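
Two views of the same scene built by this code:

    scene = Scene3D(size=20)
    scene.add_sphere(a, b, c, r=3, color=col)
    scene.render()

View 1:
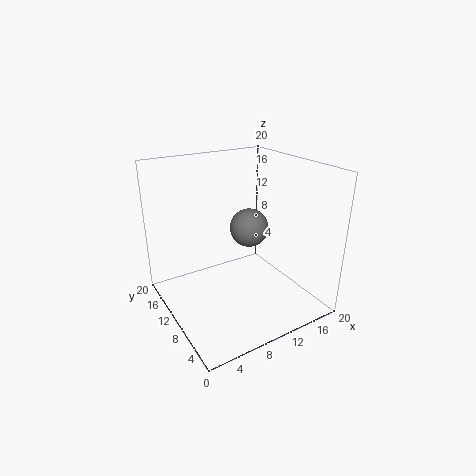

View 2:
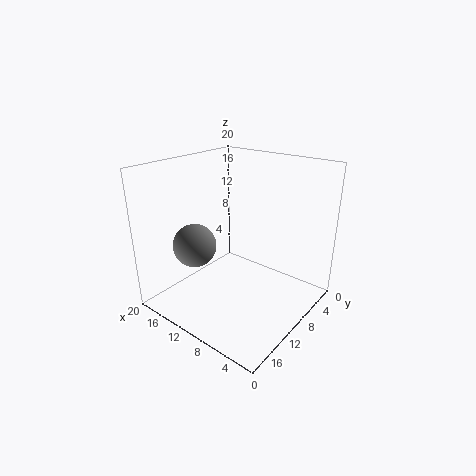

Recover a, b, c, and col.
a = 14.5
b = 14
c = 9
col = 'gray'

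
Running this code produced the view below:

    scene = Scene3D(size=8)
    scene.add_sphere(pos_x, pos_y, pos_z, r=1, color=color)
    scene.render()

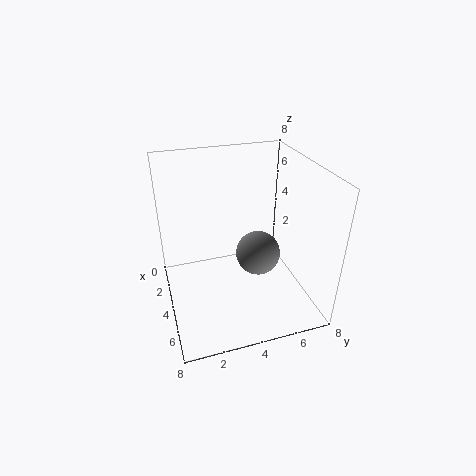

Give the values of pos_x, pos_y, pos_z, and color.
pos_x = 7; pos_y = 4; pos_z = 5; color = 'gray'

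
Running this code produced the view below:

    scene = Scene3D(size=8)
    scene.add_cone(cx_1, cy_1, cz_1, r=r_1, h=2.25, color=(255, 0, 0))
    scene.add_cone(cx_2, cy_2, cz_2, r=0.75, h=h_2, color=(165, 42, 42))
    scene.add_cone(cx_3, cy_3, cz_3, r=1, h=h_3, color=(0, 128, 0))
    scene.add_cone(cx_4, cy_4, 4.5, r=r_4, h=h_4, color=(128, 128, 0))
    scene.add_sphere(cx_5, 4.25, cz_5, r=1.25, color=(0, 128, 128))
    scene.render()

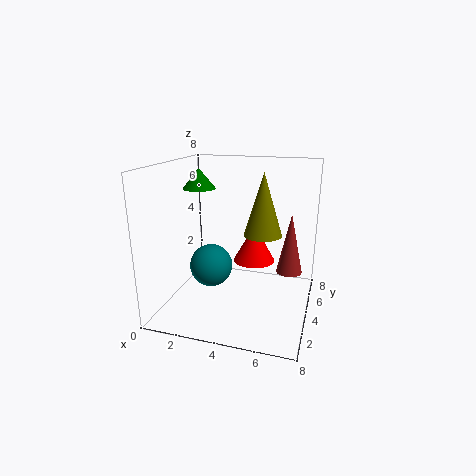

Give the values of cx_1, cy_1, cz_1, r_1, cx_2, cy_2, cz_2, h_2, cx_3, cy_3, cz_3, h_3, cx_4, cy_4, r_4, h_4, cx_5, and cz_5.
cx_1 = 4.5
cy_1 = 5.75
cz_1 = 2
r_1 = 1.25
cx_2 = 6.75
cy_2 = 5.25
cz_2 = 1.75
h_2 = 3.5
cx_3 = 1
cy_3 = 5.75
cz_3 = 6.25
h_3 = 1.25
cx_4 = 5.5
cy_4 = 3.5
r_4 = 1
h_4 = 3.25
cx_5 = 2.25
cz_5 = 2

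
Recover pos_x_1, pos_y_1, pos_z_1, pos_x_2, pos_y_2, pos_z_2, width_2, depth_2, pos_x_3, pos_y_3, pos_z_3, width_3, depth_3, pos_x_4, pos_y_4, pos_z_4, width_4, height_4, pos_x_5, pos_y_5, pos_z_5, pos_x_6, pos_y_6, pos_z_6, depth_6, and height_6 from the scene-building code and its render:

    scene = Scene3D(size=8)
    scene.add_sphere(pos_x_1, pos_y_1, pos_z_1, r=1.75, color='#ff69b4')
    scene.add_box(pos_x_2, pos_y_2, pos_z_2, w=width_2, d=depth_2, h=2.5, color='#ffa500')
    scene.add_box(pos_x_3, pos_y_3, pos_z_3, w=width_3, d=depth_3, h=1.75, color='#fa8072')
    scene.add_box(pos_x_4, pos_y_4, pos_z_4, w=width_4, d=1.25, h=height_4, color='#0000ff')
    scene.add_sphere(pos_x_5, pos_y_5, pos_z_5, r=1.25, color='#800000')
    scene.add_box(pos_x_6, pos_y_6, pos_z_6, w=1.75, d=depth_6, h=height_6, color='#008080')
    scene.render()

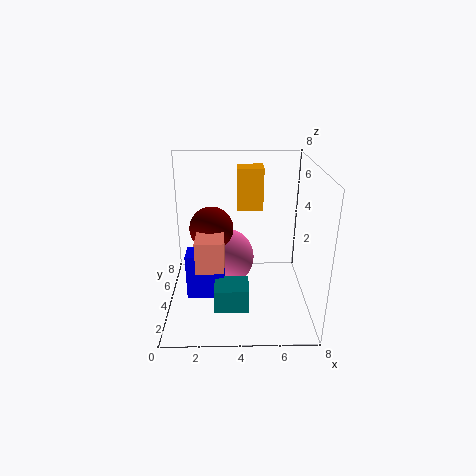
pos_x_1 = 3.25, pos_y_1 = 5.5, pos_z_1 = 2, pos_x_2 = 4, pos_y_2 = 5.5, pos_z_2 = 5, width_2 = 1.5, depth_2 = 1.25, pos_x_3 = 1.75, pos_y_3 = 2.25, pos_z_3 = 2.75, width_3 = 1.5, depth_3 = 2.25, pos_x_4 = 1.25, pos_y_4 = 2.25, pos_z_4 = 1.25, width_4 = 2, height_4 = 2.5, pos_x_5 = 2.5, pos_y_5 = 4.75, pos_z_5 = 4.25, pos_x_6 = 2.75, pos_y_6 = 1, pos_z_6 = 1.25, depth_6 = 1.5, height_6 = 1.25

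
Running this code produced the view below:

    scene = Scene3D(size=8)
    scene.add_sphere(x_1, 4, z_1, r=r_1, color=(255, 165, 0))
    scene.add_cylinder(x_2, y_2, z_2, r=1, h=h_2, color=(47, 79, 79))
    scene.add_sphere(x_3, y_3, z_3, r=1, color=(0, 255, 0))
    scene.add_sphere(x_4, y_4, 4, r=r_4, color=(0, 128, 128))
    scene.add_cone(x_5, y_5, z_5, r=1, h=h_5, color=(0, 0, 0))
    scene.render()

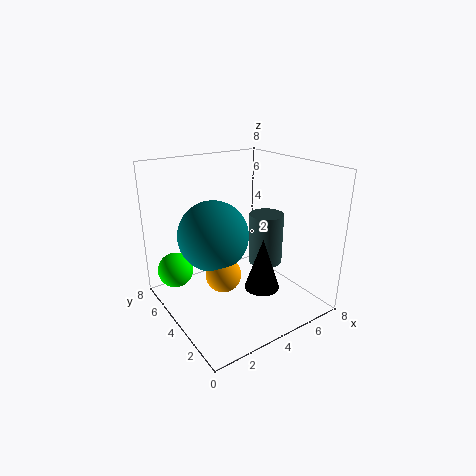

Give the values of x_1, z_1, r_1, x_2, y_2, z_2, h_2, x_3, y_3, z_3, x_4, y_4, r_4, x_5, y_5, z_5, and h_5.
x_1 = 3, z_1 = 2, r_1 = 1, x_2 = 6, y_2 = 4, z_2 = 2, h_2 = 3, x_3 = 1, y_3 = 6, z_3 = 2, x_4 = 3, y_4 = 5, r_4 = 2, x_5 = 5, y_5 = 3, z_5 = 1, h_5 = 3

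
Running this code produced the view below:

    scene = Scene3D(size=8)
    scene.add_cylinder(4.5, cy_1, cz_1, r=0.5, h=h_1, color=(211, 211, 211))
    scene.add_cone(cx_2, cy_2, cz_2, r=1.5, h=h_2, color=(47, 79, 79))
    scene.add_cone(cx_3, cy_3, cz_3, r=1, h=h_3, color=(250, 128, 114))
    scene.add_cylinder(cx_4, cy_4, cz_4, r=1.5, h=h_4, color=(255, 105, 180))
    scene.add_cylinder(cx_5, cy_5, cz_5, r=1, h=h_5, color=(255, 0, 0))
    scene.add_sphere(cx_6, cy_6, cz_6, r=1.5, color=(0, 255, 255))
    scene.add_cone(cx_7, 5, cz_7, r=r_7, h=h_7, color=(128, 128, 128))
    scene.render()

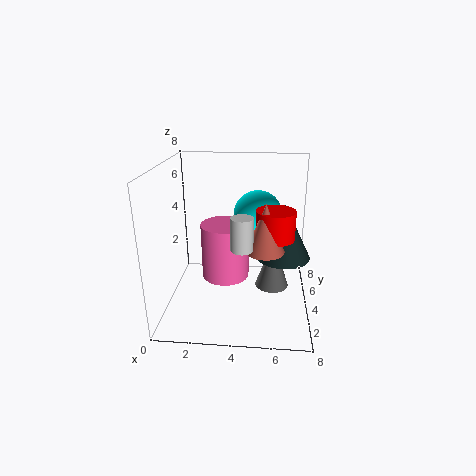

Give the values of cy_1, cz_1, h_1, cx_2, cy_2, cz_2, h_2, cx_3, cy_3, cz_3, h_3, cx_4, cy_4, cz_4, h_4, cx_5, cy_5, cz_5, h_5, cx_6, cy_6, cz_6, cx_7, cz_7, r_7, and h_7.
cy_1 = 0.5; cz_1 = 5; h_1 = 1.5; cx_2 = 6.5; cy_2 = 4; cz_2 = 3; h_2 = 3; cx_3 = 5.5; cy_3 = 2.5; cz_3 = 4; h_3 = 2.5; cx_4 = 3; cy_4 = 6; cz_4 = 0.5; h_4 = 3.5; cx_5 = 6; cy_5 = 3; cz_5 = 4.5; h_5 = 1.5; cx_6 = 5; cy_6 = 6.5; cz_6 = 4.5; cx_7 = 6; cz_7 = 0.5; r_7 = 1; h_7 = 3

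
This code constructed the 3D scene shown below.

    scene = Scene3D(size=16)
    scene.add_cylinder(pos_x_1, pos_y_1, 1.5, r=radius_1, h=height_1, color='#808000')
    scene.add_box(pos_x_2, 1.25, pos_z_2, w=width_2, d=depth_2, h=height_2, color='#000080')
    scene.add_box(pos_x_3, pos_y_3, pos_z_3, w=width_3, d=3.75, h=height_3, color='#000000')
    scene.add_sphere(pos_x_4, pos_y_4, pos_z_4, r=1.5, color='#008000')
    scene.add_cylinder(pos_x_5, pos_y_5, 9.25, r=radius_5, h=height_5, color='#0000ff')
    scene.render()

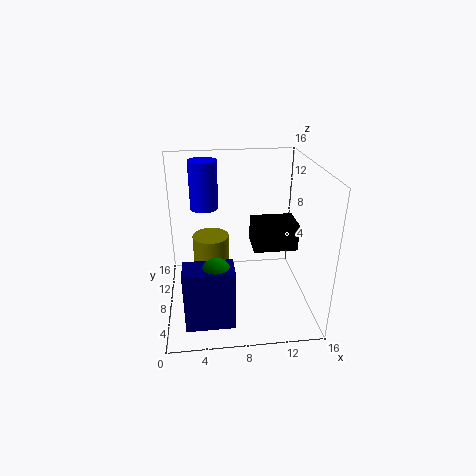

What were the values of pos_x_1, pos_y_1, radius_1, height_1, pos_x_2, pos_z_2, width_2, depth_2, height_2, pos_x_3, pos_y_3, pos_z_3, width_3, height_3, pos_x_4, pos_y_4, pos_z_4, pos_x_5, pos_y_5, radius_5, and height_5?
pos_x_1 = 5; pos_y_1 = 8.5; radius_1 = 2; height_1 = 6.75; pos_x_2 = 2; pos_z_2 = 1.25; width_2 = 5; depth_2 = 2.75; height_2 = 6.5; pos_x_3 = 10; pos_y_3 = 8.75; pos_z_3 = 5.5; width_3 = 5.25; height_3 = 3.25; pos_x_4 = 5.25; pos_y_4 = 2.75; pos_z_4 = 7; pos_x_5 = 4.5; pos_y_5 = 14.25; radius_5 = 1.75; height_5 = 6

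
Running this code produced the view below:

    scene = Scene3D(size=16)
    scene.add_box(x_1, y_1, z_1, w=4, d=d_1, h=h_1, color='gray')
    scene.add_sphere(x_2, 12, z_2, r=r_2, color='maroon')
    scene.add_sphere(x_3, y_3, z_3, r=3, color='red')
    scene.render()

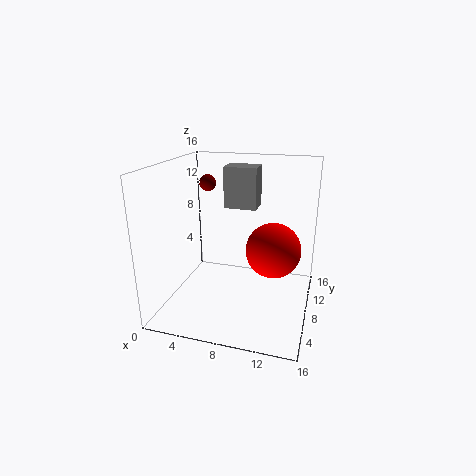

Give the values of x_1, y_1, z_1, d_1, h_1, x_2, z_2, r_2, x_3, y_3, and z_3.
x_1 = 5; y_1 = 12; z_1 = 10; d_1 = 3; h_1 = 5; x_2 = 3; z_2 = 13; r_2 = 1; x_3 = 12; y_3 = 8; z_3 = 7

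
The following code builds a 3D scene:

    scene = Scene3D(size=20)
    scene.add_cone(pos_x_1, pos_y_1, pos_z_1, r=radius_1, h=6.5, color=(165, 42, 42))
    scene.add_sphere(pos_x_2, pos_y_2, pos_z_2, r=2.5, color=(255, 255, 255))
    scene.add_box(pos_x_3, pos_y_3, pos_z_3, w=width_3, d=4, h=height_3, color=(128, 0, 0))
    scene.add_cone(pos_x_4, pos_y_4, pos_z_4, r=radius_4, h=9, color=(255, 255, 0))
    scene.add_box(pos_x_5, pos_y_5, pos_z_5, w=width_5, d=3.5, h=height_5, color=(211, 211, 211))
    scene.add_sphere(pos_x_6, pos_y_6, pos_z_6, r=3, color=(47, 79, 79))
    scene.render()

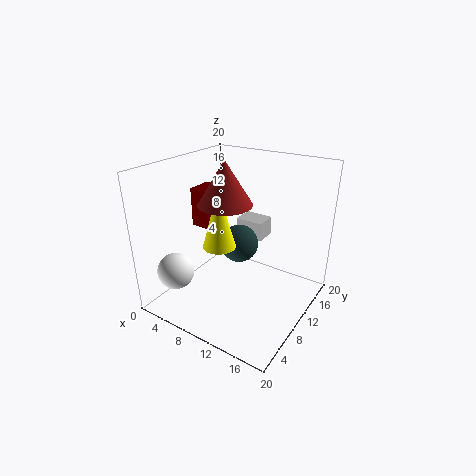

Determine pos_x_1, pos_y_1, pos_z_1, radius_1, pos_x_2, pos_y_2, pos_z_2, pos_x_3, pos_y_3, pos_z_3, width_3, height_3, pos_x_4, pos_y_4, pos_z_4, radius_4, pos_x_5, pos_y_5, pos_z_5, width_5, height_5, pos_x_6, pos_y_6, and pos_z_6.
pos_x_1 = 6.5; pos_y_1 = 12; pos_z_1 = 13.5; radius_1 = 4; pos_x_2 = 4; pos_y_2 = 3.5; pos_z_2 = 6; pos_x_3 = 0.5; pos_y_3 = 11.5; pos_z_3 = 9; width_3 = 3; height_3 = 6; pos_x_4 = 6; pos_y_4 = 11; pos_z_4 = 7; radius_4 = 2.5; pos_x_5 = 5.5; pos_y_5 = 16.5; pos_z_5 = 6.5; width_5 = 4.5; height_5 = 3; pos_x_6 = 7; pos_y_6 = 15; pos_z_6 = 6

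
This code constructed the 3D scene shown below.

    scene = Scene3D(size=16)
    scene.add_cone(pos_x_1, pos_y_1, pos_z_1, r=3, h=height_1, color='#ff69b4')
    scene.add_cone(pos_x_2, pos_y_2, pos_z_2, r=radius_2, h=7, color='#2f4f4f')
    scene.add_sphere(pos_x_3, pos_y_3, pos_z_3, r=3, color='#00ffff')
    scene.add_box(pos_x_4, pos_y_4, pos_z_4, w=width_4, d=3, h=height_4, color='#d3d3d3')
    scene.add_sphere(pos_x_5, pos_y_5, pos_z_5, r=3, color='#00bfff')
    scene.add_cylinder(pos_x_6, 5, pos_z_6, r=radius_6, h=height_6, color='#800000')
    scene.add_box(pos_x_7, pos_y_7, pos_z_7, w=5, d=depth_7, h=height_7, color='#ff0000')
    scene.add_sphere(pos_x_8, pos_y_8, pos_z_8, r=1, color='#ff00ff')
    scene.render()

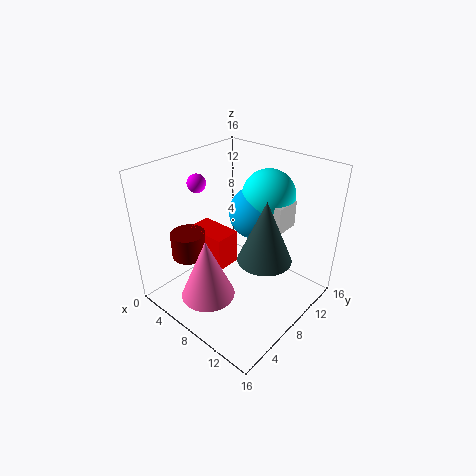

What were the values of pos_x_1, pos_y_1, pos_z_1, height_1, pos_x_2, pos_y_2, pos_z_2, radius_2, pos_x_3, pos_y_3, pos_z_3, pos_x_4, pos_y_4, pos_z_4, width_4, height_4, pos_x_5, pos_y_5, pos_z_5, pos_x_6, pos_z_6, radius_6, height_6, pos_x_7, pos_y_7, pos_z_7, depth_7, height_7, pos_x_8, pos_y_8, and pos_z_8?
pos_x_1 = 7
pos_y_1 = 4
pos_z_1 = 2
height_1 = 7
pos_x_2 = 11
pos_y_2 = 9
pos_z_2 = 6
radius_2 = 3
pos_x_3 = 9
pos_y_3 = 12
pos_z_3 = 12
pos_x_4 = 9
pos_y_4 = 10
pos_z_4 = 9
width_4 = 3
height_4 = 3
pos_x_5 = 8
pos_y_5 = 11
pos_z_5 = 10
pos_x_6 = 3
pos_z_6 = 5
radius_6 = 2
height_6 = 3
pos_x_7 = 2
pos_y_7 = 6
pos_z_7 = 4
depth_7 = 3
height_7 = 4
pos_x_8 = 4
pos_y_8 = 6
pos_z_8 = 14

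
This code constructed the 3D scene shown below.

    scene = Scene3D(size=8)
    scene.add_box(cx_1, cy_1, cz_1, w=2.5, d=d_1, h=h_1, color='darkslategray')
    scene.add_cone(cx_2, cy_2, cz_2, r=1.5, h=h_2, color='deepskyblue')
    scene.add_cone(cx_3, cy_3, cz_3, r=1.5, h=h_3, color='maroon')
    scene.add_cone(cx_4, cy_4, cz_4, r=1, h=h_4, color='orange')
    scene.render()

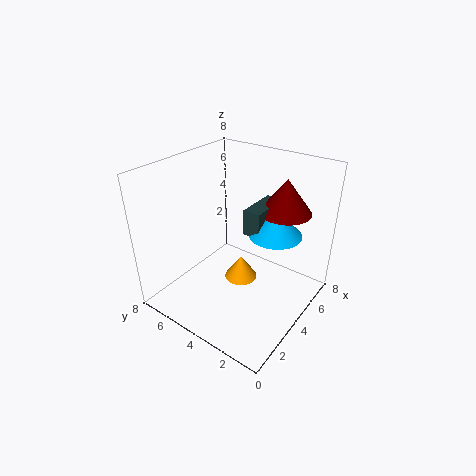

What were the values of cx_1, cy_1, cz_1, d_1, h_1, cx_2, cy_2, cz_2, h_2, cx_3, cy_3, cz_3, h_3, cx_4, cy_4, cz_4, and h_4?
cx_1 = 4.5; cy_1 = 3; cz_1 = 4; d_1 = 1; h_1 = 1.5; cx_2 = 5.5; cy_2 = 2.5; cz_2 = 4; h_2 = 1.5; cx_3 = 6.5; cy_3 = 2.5; cz_3 = 5; h_3 = 2; cx_4 = 5; cy_4 = 4.5; cz_4 = 0.5; h_4 = 1.5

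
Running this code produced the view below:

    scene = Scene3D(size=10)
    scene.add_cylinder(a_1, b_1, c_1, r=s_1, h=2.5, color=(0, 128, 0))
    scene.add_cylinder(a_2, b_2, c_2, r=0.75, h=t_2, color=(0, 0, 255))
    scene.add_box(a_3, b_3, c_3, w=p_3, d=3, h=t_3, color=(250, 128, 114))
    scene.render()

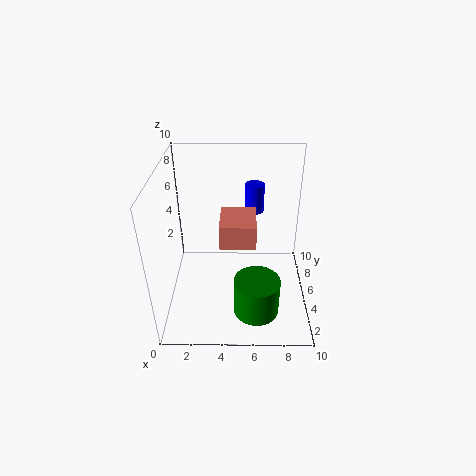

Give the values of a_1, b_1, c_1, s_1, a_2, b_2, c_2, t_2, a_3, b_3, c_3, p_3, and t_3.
a_1 = 6.25
b_1 = 2
c_1 = 1.25
s_1 = 1.5
a_2 = 6.25
b_2 = 9
c_2 = 5
t_2 = 2.25
a_3 = 3.75
b_3 = 4.25
c_3 = 4.5
p_3 = 2.5
t_3 = 1.75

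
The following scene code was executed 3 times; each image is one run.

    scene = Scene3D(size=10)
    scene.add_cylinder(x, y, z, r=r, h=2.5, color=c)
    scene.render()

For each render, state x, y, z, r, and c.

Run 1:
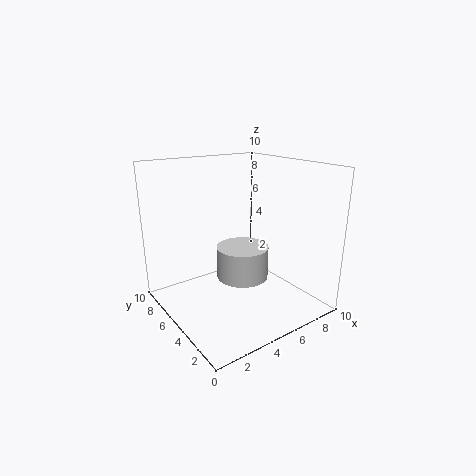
x = 6.5, y = 6.5, z = 1, r = 2, c = 'lightgray'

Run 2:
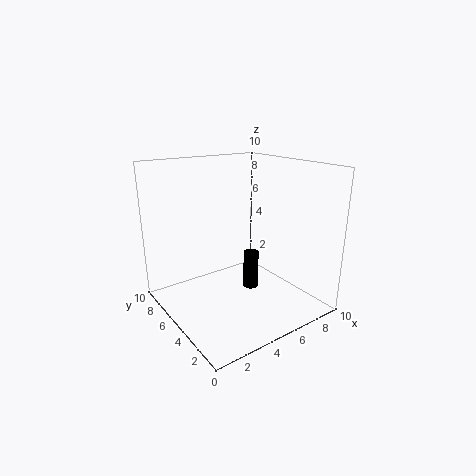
x = 5, y = 3.5, z = 2, r = 0.5, c = 'black'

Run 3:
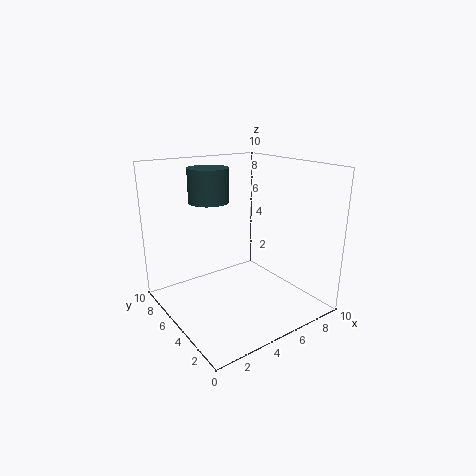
x = 4.5, y = 8, z = 7, r = 1.5, c = 'darkslategray'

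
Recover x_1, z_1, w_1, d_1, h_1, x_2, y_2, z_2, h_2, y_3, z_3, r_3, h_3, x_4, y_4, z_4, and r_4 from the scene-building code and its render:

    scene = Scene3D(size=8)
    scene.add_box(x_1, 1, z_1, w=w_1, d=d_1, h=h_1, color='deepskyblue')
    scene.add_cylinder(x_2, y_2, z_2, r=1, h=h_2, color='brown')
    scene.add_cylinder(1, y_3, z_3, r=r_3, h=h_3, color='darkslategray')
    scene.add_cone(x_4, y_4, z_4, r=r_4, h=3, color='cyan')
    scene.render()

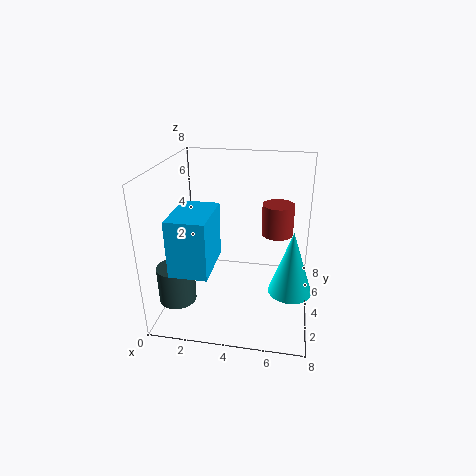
x_1 = 1, z_1 = 3, w_1 = 2, d_1 = 3, h_1 = 3, x_2 = 6, y_2 = 7, z_2 = 3, h_2 = 2, y_3 = 2, z_3 = 1, r_3 = 1, h_3 = 2, x_4 = 7, y_4 = 1, z_4 = 3, r_4 = 1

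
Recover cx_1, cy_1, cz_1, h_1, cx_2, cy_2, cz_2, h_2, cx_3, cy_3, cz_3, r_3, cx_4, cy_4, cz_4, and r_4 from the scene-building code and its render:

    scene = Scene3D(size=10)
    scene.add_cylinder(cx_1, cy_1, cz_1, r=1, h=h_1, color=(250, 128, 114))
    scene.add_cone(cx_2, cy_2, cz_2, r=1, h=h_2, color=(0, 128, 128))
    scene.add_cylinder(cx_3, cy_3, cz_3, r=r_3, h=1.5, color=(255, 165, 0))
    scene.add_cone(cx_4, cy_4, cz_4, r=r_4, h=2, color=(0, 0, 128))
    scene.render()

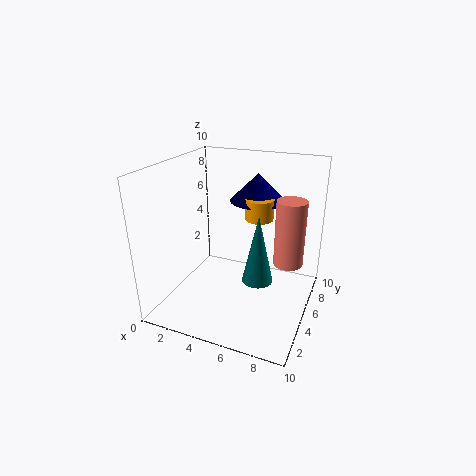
cx_1 = 8.5, cy_1 = 5.5, cz_1 = 3.5, h_1 = 4.5, cx_2 = 7, cy_2 = 3.5, cz_2 = 3, h_2 = 4.5, cx_3 = 6, cy_3 = 6.5, cz_3 = 6, r_3 = 1, cx_4 = 5.5, cy_4 = 7.5, cz_4 = 7, r_4 = 2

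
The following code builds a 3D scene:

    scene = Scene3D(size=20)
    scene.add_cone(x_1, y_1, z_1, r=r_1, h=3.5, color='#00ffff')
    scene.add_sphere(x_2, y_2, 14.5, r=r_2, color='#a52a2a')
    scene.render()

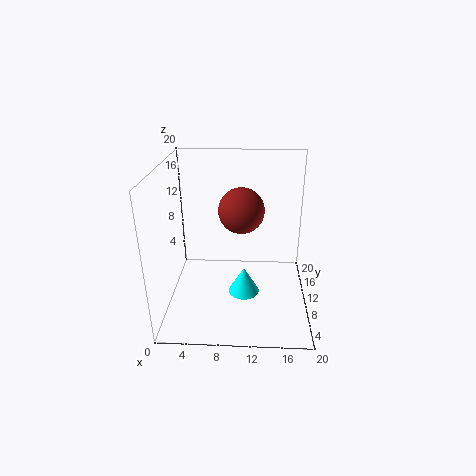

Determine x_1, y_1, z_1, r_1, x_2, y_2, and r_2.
x_1 = 11; y_1 = 5.5; z_1 = 4.5; r_1 = 2; x_2 = 10.5; y_2 = 9; r_2 = 3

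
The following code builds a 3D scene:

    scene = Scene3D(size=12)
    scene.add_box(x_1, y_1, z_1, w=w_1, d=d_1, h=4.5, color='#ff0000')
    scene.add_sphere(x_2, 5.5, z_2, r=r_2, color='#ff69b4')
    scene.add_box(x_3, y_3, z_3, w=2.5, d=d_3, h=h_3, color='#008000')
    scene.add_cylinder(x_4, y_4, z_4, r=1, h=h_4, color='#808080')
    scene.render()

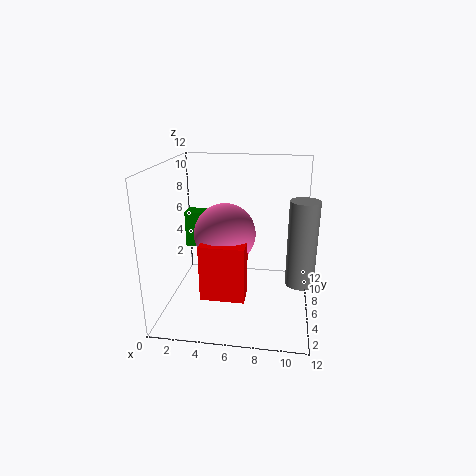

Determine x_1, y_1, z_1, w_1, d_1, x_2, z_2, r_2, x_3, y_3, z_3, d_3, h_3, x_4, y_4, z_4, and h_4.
x_1 = 3.5
y_1 = 2.5
z_1 = 2
w_1 = 3.5
d_1 = 2
x_2 = 5
z_2 = 6.5
r_2 = 2.5
x_3 = 1.5
y_3 = 6
z_3 = 5
d_3 = 1.5
h_3 = 3
x_4 = 11
y_4 = 2
z_4 = 4.5
h_4 = 6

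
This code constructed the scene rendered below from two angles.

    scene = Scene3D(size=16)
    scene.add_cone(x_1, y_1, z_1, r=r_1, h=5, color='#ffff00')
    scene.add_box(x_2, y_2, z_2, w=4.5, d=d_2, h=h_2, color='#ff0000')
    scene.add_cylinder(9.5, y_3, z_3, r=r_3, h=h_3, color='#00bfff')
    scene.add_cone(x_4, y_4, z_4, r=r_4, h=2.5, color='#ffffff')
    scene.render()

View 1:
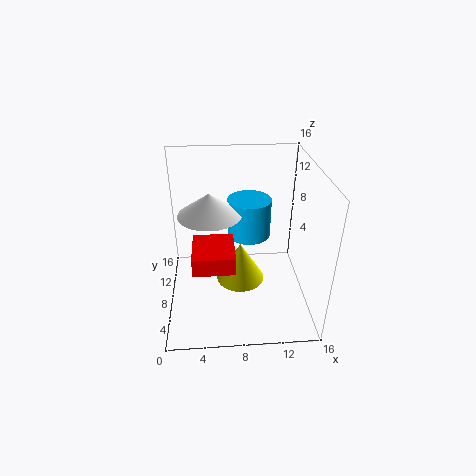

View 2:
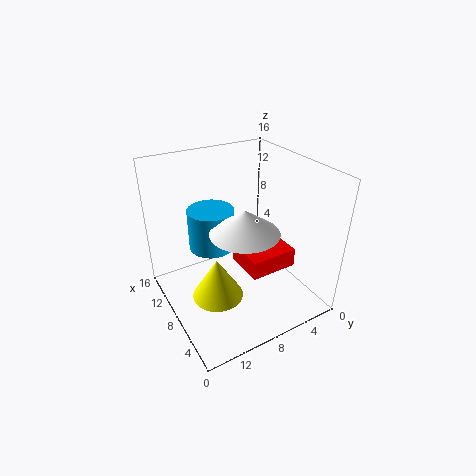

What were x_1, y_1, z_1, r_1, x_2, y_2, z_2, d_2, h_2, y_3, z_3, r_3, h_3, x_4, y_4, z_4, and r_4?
x_1 = 8.5; y_1 = 10.5; z_1 = 0.5; r_1 = 3; x_2 = 3; y_2 = 4; z_2 = 6; d_2 = 5; h_2 = 2; y_3 = 10.5; z_3 = 7; r_3 = 2.5; h_3 = 4.5; x_4 = 5; y_4 = 9; z_4 = 10.5; r_4 = 3.5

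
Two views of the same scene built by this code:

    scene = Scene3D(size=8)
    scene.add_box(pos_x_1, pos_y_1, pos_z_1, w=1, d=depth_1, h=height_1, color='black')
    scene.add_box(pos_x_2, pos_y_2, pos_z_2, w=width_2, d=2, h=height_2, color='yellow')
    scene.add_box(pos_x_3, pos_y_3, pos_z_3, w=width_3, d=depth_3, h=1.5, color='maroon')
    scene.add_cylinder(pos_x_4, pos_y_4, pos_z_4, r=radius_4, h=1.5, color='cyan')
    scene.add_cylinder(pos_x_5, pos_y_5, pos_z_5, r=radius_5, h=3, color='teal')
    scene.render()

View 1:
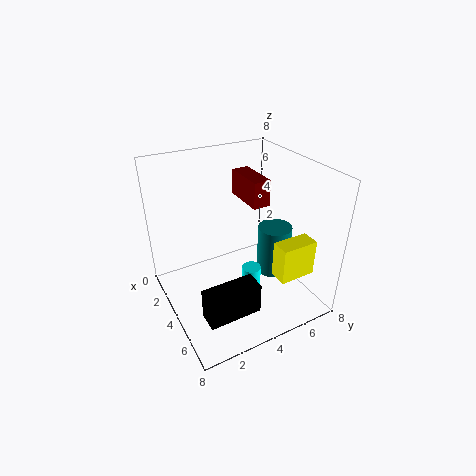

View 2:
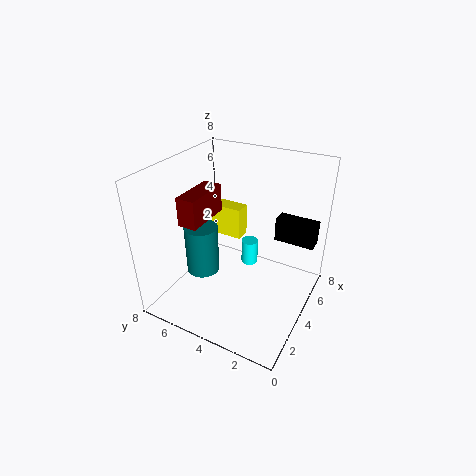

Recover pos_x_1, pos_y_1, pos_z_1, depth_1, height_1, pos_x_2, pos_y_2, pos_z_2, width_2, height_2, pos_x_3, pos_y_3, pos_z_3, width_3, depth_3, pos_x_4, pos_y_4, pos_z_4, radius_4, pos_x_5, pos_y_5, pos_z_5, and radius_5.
pos_x_1 = 7, pos_y_1 = 0.5, pos_z_1 = 2.5, depth_1 = 2.5, height_1 = 1.5, pos_x_2 = 6, pos_y_2 = 5, pos_z_2 = 2.5, width_2 = 1, height_2 = 2, pos_x_3 = 1.5, pos_y_3 = 5, pos_z_3 = 5.5, width_3 = 2.5, depth_3 = 1, pos_x_4 = 5.5, pos_y_4 = 4, pos_z_4 = 1.5, radius_4 = 0.5, pos_x_5 = 4, pos_y_5 = 6.5, pos_z_5 = 1, radius_5 = 1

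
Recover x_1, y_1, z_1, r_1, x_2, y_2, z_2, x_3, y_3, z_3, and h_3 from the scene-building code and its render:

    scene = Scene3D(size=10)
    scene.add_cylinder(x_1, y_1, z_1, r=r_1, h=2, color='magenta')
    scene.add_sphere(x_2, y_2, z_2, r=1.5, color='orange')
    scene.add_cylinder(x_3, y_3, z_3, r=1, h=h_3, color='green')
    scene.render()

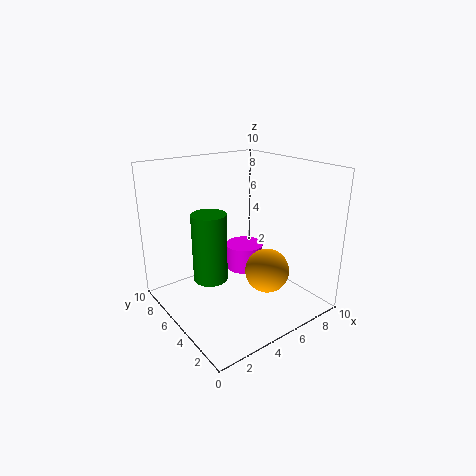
x_1 = 7.5; y_1 = 7.5; z_1 = 1; r_1 = 1.5; x_2 = 6; y_2 = 3; z_2 = 3; x_3 = 1.5; y_3 = 3; z_3 = 4; h_3 = 4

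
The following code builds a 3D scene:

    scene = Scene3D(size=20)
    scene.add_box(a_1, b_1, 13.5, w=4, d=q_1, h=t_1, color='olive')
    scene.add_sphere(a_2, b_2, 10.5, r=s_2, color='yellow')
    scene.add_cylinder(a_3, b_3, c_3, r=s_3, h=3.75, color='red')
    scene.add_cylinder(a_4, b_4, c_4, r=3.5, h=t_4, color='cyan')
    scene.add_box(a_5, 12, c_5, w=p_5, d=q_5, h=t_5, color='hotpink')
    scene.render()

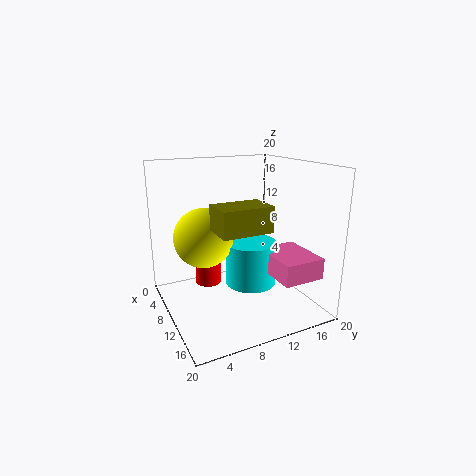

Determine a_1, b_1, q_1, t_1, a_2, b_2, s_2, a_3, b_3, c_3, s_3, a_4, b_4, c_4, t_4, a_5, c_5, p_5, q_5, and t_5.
a_1 = 15, b_1 = 4, q_1 = 6, t_1 = 3, a_2 = 9.25, b_2 = 5.25, s_2 = 4, a_3 = 9.25, b_3 = 5.75, c_3 = 4, s_3 = 1.75, a_4 = 11.5, b_4 = 11.25, c_4 = 3.75, t_4 = 6, a_5 = 12.25, c_5 = 6.25, p_5 = 7, q_5 = 5.5, t_5 = 2.75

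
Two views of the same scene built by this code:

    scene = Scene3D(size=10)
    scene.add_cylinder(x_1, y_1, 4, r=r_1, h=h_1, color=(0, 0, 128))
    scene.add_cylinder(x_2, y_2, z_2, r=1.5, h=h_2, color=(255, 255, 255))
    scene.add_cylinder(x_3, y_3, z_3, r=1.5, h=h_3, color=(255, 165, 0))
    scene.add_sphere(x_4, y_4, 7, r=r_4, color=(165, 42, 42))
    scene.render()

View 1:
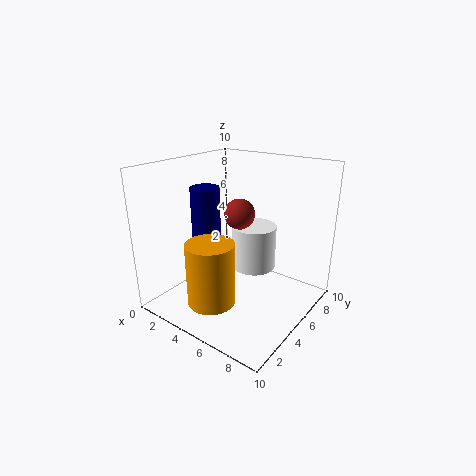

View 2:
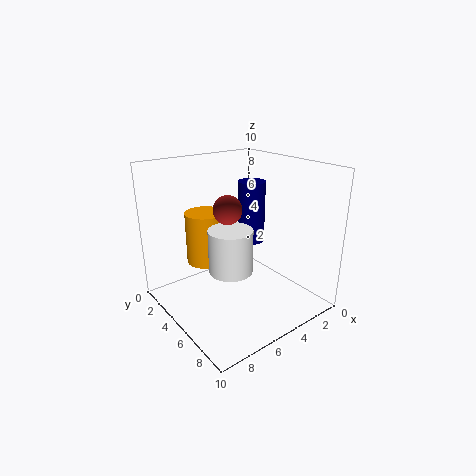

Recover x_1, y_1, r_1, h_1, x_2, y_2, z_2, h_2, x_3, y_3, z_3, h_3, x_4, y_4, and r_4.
x_1 = 3
y_1 = 4
r_1 = 1
h_1 = 4.5
x_2 = 6
y_2 = 5.5
z_2 = 3
h_2 = 3
x_3 = 5.5
y_3 = 1.5
z_3 = 2
h_3 = 4
x_4 = 5.5
y_4 = 4.5
r_4 = 1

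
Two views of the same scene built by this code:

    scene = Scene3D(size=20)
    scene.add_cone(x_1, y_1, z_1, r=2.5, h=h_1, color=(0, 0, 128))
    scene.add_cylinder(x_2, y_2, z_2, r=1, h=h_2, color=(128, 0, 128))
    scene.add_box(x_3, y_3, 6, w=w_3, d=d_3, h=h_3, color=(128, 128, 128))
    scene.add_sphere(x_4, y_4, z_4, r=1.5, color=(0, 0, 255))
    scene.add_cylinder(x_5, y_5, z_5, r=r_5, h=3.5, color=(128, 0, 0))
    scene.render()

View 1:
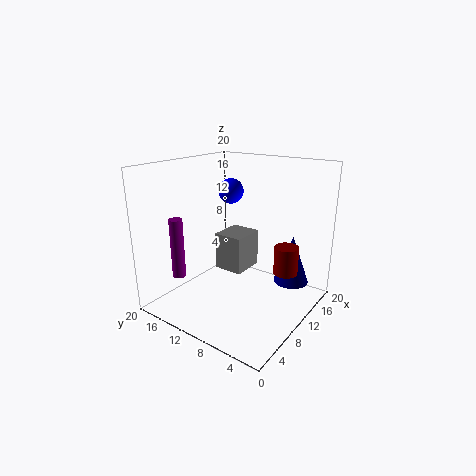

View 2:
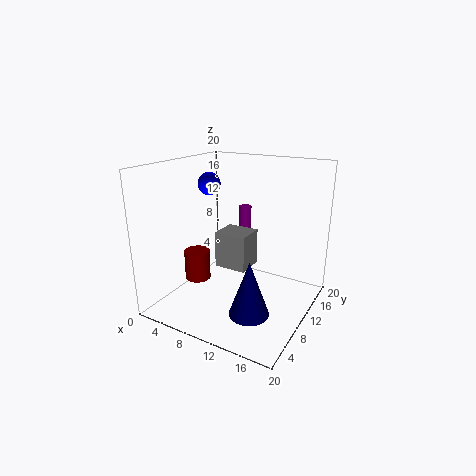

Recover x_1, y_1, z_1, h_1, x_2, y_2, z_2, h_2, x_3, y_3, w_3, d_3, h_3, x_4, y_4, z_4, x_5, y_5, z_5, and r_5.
x_1 = 15; y_1 = 4; z_1 = 3; h_1 = 7; x_2 = 6.5; y_2 = 18.5; z_2 = 3; h_2 = 9; x_3 = 7.5; y_3 = 8; w_3 = 4.5; d_3 = 4; h_3 = 5; x_4 = 6.5; y_4 = 8.5; z_4 = 17.5; x_5 = 9; y_5 = 2; z_5 = 7.5; r_5 = 1.5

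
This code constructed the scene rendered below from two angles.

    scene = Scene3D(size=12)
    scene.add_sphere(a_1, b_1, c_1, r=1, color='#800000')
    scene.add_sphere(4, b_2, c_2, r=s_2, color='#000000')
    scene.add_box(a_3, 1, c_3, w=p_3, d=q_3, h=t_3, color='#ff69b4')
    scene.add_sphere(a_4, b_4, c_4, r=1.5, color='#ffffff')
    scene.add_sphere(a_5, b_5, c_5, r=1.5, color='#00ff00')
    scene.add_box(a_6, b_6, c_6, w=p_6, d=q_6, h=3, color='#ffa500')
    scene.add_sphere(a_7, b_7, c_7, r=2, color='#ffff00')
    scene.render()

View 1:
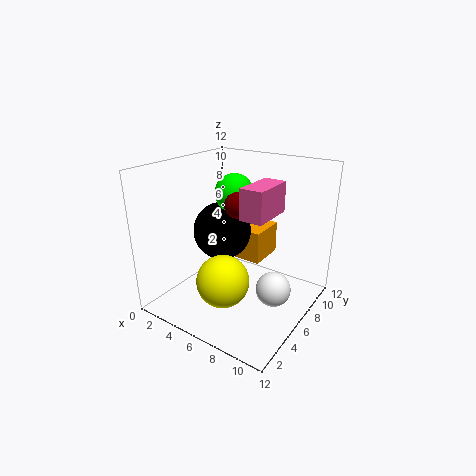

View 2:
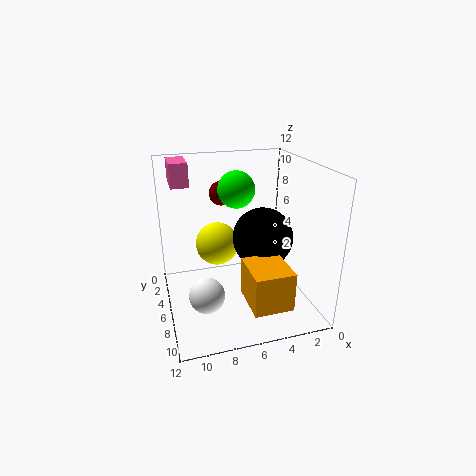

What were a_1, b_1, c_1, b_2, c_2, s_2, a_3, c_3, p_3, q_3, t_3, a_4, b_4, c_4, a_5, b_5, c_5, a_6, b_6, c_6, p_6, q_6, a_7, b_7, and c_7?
a_1 = 7
b_1 = 4.5
c_1 = 9.5
b_2 = 6.5
c_2 = 6
s_2 = 2.5
a_3 = 9.5
c_3 = 10
p_3 = 1.5
q_3 = 3
t_3 = 2
a_4 = 9
b_4 = 7
c_4 = 1.5
a_5 = 6
b_5 = 5.5
c_5 = 10
a_6 = 3.5
b_6 = 8.5
c_6 = 2.5
p_6 = 3
q_6 = 3.5
a_7 = 7
b_7 = 2.5
c_7 = 4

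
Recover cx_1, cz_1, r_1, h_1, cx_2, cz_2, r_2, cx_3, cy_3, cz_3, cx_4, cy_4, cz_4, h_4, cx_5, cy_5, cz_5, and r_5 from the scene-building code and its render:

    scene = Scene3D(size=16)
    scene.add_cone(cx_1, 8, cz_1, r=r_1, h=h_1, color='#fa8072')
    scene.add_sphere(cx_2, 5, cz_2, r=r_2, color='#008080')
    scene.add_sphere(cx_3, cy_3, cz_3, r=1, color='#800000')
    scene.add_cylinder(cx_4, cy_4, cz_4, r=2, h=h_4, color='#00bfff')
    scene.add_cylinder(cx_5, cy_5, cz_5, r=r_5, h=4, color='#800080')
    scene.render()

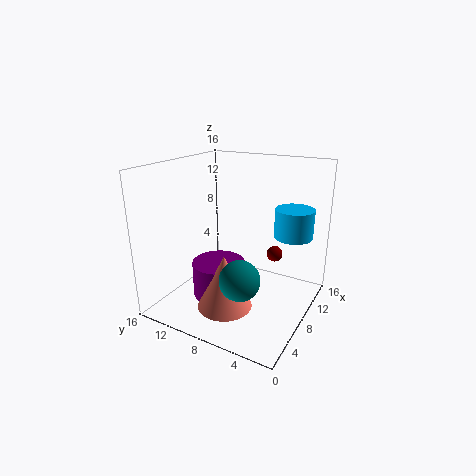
cx_1 = 5
cz_1 = 1
r_1 = 3
h_1 = 6
cx_2 = 3
cz_2 = 6
r_2 = 2
cx_3 = 14
cy_3 = 6
cz_3 = 4
cx_4 = 9
cy_4 = 2
cz_4 = 9
h_4 = 3
cx_5 = 7
cy_5 = 10
cz_5 = 1
r_5 = 3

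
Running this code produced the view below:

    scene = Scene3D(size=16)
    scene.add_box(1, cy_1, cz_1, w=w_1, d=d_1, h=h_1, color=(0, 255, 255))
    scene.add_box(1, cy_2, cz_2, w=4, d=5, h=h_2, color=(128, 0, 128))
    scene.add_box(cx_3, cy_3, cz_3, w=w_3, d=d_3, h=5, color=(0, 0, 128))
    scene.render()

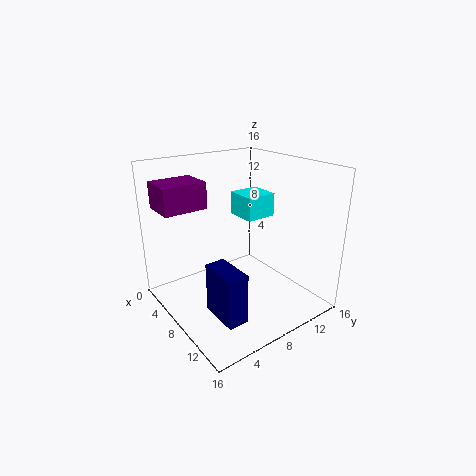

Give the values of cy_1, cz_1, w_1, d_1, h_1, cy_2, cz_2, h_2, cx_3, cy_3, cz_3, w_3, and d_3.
cy_1 = 12
cz_1 = 8
w_1 = 4
d_1 = 4
h_1 = 3
cy_2 = 1
cz_2 = 11
h_2 = 3
cx_3 = 11
cy_3 = 2
cz_3 = 3
w_3 = 4
d_3 = 2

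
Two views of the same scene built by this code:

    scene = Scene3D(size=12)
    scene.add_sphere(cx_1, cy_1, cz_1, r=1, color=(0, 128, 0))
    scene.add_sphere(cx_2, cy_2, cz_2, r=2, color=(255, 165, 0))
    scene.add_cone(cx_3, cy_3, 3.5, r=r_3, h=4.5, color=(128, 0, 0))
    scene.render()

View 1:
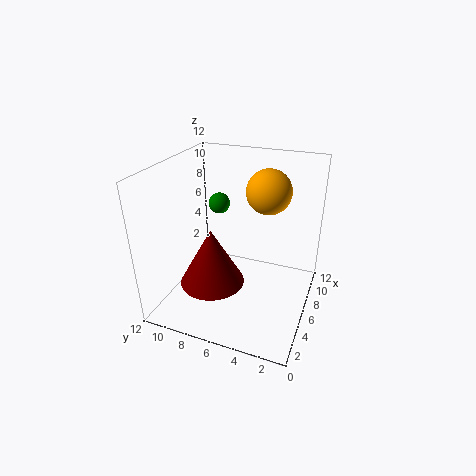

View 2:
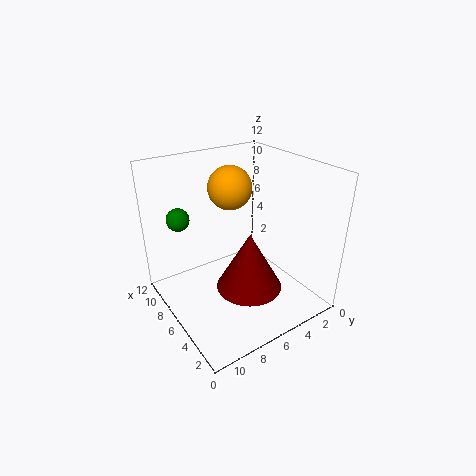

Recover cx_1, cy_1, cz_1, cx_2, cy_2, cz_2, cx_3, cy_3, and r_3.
cx_1 = 10
cy_1 = 9.5
cz_1 = 7
cx_2 = 9.5
cy_2 = 4.5
cz_2 = 9
cx_3 = 3
cy_3 = 7
r_3 = 2.5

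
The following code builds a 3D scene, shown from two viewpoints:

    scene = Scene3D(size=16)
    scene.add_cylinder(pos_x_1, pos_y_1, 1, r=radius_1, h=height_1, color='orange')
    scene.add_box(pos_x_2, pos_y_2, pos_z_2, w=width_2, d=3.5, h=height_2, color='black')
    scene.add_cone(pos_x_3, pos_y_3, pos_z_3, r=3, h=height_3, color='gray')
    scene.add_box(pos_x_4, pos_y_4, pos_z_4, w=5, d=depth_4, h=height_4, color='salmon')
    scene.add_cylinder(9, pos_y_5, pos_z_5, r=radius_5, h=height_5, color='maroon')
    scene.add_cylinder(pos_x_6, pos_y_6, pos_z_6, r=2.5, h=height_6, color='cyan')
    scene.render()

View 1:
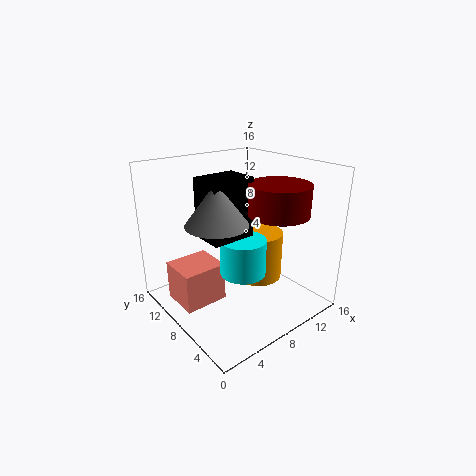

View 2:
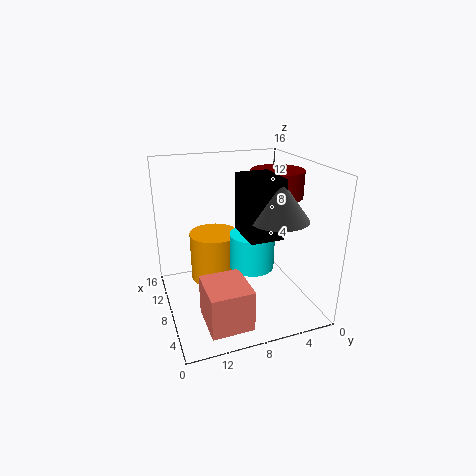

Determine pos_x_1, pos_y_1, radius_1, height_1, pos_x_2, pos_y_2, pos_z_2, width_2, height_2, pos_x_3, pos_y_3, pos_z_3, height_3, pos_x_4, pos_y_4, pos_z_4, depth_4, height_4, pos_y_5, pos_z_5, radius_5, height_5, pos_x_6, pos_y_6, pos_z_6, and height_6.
pos_x_1 = 12.5, pos_y_1 = 9.5, radius_1 = 3, height_1 = 6, pos_x_2 = 3, pos_y_2 = 5, pos_z_2 = 9.5, width_2 = 4.5, height_2 = 6, pos_x_3 = 3.5, pos_y_3 = 5.5, pos_z_3 = 11.5, height_3 = 4, pos_x_4 = 1.5, pos_y_4 = 8.5, pos_z_4 = 0.5, depth_4 = 4.5, height_4 = 4.5, pos_y_5 = 3, pos_z_5 = 12, radius_5 = 3, height_5 = 3, pos_x_6 = 7.5, pos_y_6 = 6.5, pos_z_6 = 4.5, height_6 = 4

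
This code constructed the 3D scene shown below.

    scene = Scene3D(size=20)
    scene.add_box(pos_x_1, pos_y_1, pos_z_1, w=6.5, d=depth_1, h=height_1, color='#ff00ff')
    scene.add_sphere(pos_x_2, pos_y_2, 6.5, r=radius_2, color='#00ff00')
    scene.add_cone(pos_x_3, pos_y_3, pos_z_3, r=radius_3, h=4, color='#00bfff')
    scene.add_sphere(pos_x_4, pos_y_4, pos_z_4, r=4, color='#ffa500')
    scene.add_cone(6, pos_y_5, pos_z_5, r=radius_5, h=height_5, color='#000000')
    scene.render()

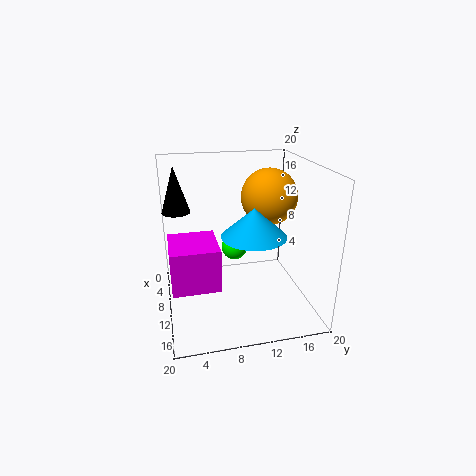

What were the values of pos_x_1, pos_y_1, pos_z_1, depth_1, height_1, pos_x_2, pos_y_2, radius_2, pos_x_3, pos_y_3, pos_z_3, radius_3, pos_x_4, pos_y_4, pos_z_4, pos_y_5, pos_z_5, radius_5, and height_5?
pos_x_1 = 10
pos_y_1 = 0.5
pos_z_1 = 6
depth_1 = 6
height_1 = 5.5
pos_x_2 = 5.5
pos_y_2 = 10.5
radius_2 = 2
pos_x_3 = 11
pos_y_3 = 12
pos_z_3 = 10.5
radius_3 = 4.5
pos_x_4 = 8
pos_y_4 = 15
pos_z_4 = 15
pos_y_5 = 2
pos_z_5 = 13
radius_5 = 2
height_5 = 6.5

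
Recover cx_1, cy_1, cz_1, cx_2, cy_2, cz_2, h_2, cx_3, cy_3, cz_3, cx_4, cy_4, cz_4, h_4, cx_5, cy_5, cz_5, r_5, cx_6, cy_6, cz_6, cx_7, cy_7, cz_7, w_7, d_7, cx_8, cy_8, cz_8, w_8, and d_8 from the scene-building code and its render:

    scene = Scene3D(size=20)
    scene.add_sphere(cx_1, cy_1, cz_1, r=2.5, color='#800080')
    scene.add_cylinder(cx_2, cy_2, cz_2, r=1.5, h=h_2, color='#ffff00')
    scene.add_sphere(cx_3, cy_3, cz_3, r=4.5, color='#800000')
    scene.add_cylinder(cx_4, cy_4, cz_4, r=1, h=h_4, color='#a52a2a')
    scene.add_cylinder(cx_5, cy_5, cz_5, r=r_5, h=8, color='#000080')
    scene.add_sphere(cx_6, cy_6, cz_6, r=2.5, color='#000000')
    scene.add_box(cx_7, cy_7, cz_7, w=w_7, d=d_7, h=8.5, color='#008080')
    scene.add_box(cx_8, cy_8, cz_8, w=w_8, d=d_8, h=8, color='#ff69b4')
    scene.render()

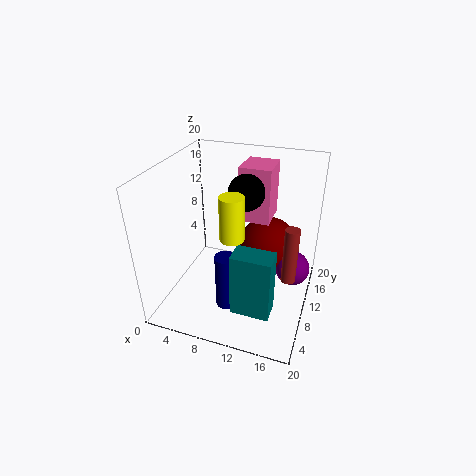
cx_1 = 17.5; cy_1 = 13; cz_1 = 4.5; cx_2 = 11; cy_2 = 5; cz_2 = 13; h_2 = 5.5; cx_3 = 13; cy_3 = 15.5; cz_3 = 6; cx_4 = 17.5; cy_4 = 9.5; cz_4 = 5; h_4 = 8; cx_5 = 9.5; cy_5 = 6.5; cz_5 = 1; r_5 = 1.5; cx_6 = 10.5; cy_6 = 12; cz_6 = 16; cx_7 = 11.5; cy_7 = 2.5; cz_7 = 3.5; w_7 = 5; d_7 = 3; cx_8 = 9; cy_8 = 13; cz_8 = 11; w_8 = 4.5; d_8 = 5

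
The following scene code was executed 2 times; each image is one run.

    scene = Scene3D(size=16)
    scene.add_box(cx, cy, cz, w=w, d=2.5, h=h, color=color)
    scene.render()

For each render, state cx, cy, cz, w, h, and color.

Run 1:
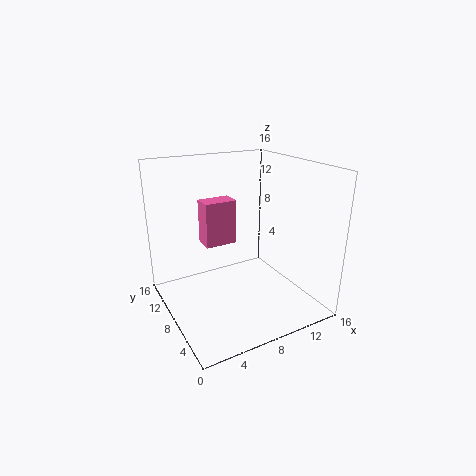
cx = 6; cy = 12; cz = 5.5; w = 4; h = 5.5; color = 'hotpink'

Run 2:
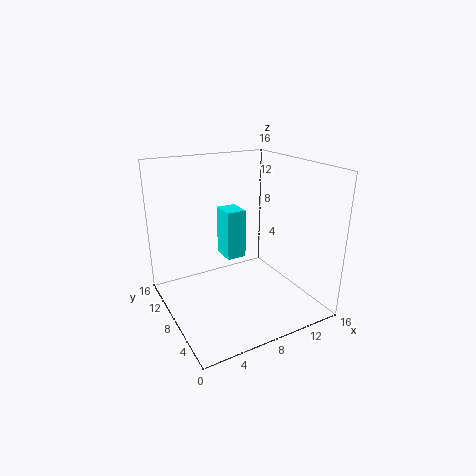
cx = 5.5; cy = 5.5; cz = 7; w = 2; h = 5; color = 'cyan'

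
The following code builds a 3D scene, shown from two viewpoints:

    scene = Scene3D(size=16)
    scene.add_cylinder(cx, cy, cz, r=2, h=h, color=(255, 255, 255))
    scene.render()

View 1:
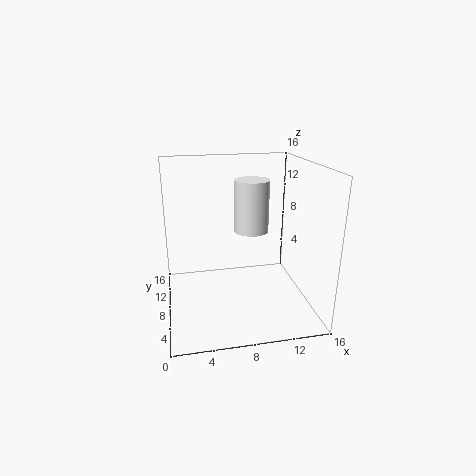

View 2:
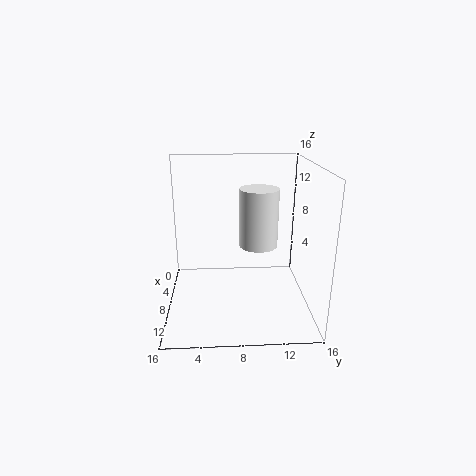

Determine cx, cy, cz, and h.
cx = 10
cy = 10
cz = 8
h = 6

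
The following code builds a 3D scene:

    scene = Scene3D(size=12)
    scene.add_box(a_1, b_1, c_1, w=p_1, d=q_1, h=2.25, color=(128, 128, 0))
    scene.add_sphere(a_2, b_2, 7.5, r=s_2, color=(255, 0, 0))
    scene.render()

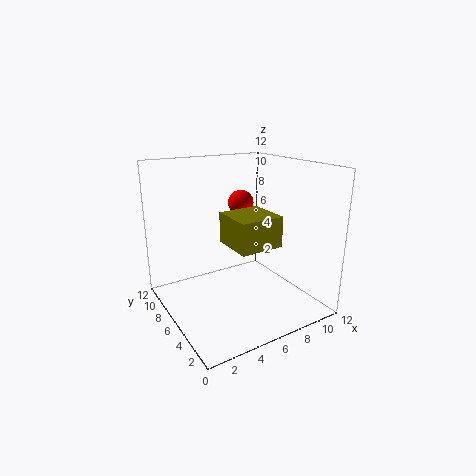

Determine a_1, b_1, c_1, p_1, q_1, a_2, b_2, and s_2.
a_1 = 3.5, b_1 = 1.25, c_1 = 6.75, p_1 = 3.25, q_1 = 3.25, a_2 = 9.25, b_2 = 10.75, s_2 = 1.25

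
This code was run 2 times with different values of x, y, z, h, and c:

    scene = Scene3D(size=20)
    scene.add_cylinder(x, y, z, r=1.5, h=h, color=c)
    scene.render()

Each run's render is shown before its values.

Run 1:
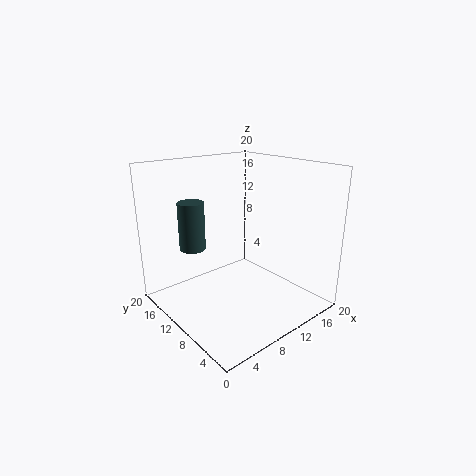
x = 1.5
y = 8
z = 11.5
h = 5.5
c = 'darkslategray'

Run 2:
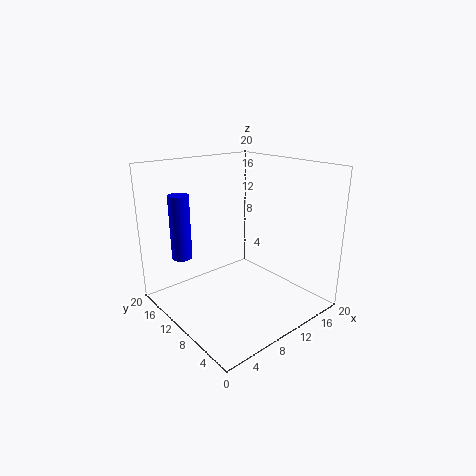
x = 5
y = 17
z = 6
h = 9.5
c = 'blue'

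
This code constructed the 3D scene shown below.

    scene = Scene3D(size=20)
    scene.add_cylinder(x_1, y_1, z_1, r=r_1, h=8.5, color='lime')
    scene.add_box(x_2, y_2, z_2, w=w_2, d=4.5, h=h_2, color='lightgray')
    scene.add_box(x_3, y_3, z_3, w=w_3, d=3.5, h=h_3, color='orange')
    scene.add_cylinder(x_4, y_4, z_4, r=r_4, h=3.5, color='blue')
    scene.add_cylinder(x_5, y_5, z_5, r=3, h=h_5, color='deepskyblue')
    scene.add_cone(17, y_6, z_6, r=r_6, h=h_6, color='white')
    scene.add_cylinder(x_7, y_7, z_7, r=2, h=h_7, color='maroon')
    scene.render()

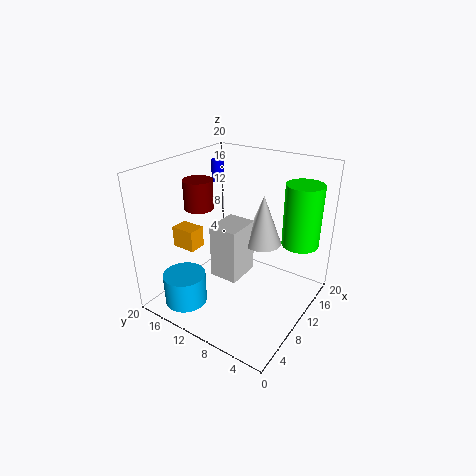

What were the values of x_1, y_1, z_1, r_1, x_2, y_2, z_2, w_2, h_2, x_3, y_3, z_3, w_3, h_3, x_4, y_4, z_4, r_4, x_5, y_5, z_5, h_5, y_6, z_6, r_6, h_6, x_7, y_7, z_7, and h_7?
x_1 = 14
y_1 = 2.5
z_1 = 9.5
r_1 = 2.5
x_2 = 10.5
y_2 = 11
z_2 = 1.5
w_2 = 5.5
h_2 = 8.5
x_3 = 6
y_3 = 15
z_3 = 8
w_3 = 2.5
h_3 = 3
x_4 = 17.5
y_4 = 19
z_4 = 14.5
r_4 = 1
x_5 = 4.5
y_5 = 15.5
z_5 = 0.5
h_5 = 4.5
y_6 = 10
z_6 = 6
r_6 = 3
h_6 = 8
x_7 = 8
y_7 = 15
z_7 = 14
h_7 = 4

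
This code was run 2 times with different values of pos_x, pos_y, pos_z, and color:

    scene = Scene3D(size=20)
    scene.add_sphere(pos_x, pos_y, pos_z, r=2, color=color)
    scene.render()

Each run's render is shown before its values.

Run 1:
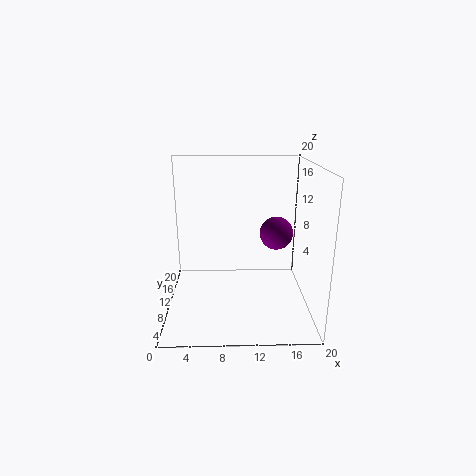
pos_x = 14.5
pos_y = 5
pos_z = 12.5
color = 'purple'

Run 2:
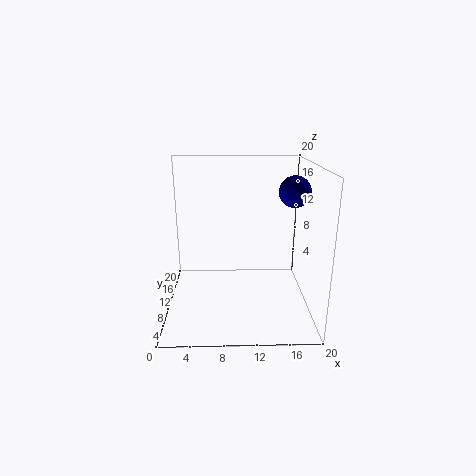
pos_x = 17
pos_y = 7.5
pos_z = 17
color = 'navy'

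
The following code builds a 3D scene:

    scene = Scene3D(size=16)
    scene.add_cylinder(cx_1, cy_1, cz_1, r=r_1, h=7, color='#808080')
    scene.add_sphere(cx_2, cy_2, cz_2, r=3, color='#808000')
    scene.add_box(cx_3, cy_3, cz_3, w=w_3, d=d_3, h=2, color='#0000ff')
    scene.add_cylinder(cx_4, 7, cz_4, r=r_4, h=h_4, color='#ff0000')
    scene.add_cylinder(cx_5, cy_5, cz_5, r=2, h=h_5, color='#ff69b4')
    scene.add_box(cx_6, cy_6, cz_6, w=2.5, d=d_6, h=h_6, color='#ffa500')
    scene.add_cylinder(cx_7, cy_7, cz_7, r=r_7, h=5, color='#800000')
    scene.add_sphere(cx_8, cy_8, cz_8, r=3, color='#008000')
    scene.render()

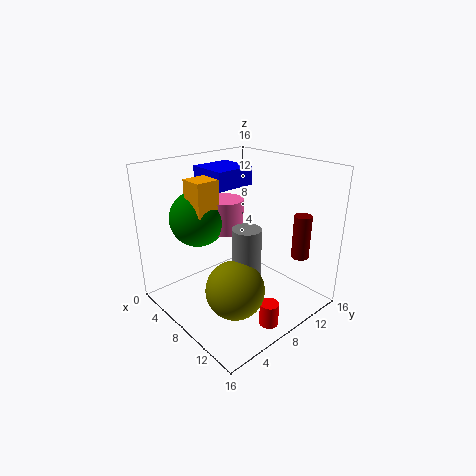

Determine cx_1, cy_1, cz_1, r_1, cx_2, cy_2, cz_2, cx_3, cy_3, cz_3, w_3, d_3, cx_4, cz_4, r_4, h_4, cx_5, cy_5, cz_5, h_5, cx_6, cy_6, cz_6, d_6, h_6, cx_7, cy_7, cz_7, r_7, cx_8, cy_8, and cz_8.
cx_1 = 11; cy_1 = 6.5; cz_1 = 3.5; r_1 = 1.5; cx_2 = 11.5; cy_2 = 4.5; cz_2 = 4.5; cx_3 = 3; cy_3 = 6; cz_3 = 13.5; w_3 = 4.5; d_3 = 4.5; cx_4 = 14; cz_4 = 0.5; r_4 = 1; h_4 = 2.5; cx_5 = 7; cy_5 = 7; cz_5 = 9; h_5 = 3.5; cx_6 = 5.5; cy_6 = 3; cz_6 = 11.5; d_6 = 2.5; h_6 = 3.5; cx_7 = 12.5; cy_7 = 13.5; cz_7 = 5.5; r_7 = 1; cx_8 = 5.5; cy_8 = 4.5; cz_8 = 10.5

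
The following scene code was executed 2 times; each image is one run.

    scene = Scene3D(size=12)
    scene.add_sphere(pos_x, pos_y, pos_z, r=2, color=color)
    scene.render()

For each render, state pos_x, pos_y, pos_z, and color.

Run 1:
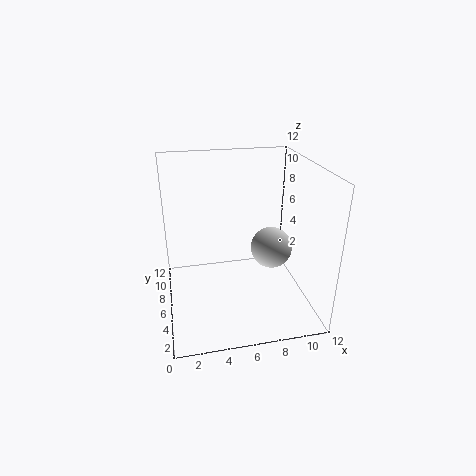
pos_x = 10, pos_y = 9, pos_z = 3, color = 'lightgray'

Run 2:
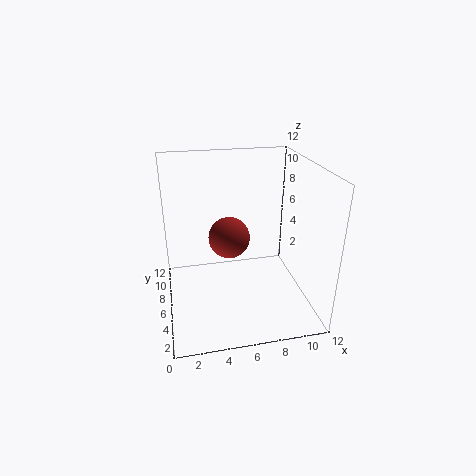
pos_x = 6, pos_y = 10, pos_z = 4, color = 'brown'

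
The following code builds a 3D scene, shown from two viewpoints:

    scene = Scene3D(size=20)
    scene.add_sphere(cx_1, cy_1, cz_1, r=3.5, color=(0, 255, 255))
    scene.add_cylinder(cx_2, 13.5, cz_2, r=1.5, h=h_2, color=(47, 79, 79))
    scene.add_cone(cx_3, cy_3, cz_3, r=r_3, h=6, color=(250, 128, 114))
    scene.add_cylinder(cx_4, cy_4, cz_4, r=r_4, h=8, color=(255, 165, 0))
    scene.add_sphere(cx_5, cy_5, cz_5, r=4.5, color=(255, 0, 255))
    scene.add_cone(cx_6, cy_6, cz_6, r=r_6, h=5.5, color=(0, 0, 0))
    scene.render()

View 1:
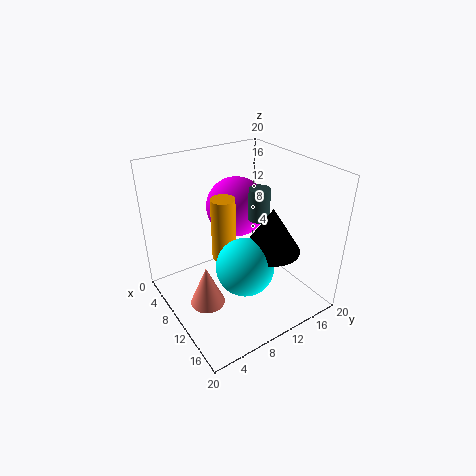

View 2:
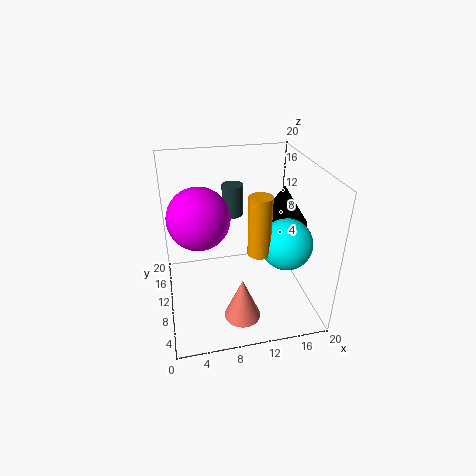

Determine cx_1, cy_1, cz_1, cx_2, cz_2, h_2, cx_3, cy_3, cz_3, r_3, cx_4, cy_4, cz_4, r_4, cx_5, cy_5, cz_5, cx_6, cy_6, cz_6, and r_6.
cx_1 = 16, cy_1 = 7, cz_1 = 10, cx_2 = 10, cz_2 = 12, h_2 = 4.5, cx_3 = 9.5, cy_3 = 5, cz_3 = 0.5, r_3 = 2.5, cx_4 = 12, cy_4 = 6.5, cz_4 = 9.5, r_4 = 1.5, cx_5 = 5, cy_5 = 13, cz_5 = 12, cx_6 = 16.5, cy_6 = 10.5, cz_6 = 11.5, r_6 = 3.5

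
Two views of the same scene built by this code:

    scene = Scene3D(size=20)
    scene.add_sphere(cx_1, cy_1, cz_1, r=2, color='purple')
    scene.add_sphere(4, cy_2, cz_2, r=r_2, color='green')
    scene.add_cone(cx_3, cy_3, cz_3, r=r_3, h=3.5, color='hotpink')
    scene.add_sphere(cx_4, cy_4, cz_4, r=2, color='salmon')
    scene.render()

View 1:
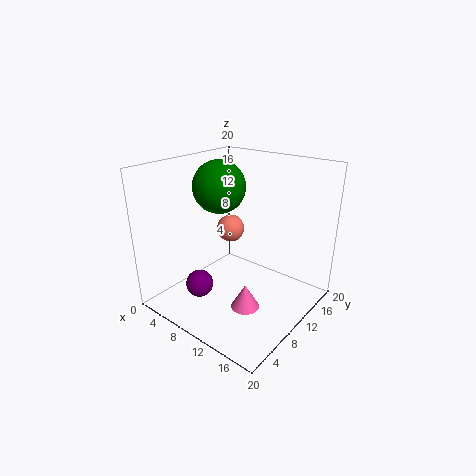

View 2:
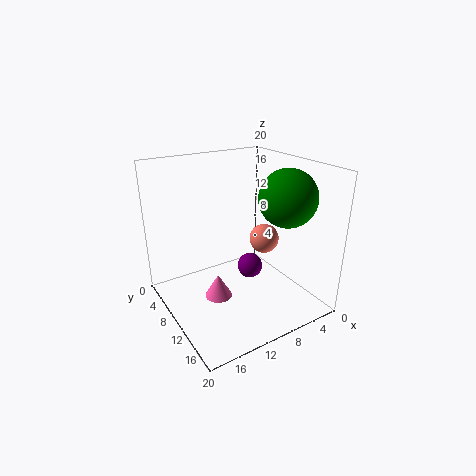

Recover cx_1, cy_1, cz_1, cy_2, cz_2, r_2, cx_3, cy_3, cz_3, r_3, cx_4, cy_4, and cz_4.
cx_1 = 5.5
cy_1 = 6.5
cz_1 = 2.5
cy_2 = 13
cz_2 = 15.5
r_2 = 4
cx_3 = 12.5
cy_3 = 8.5
cz_3 = 0.5
r_3 = 2
cx_4 = 7
cy_4 = 12
cz_4 = 10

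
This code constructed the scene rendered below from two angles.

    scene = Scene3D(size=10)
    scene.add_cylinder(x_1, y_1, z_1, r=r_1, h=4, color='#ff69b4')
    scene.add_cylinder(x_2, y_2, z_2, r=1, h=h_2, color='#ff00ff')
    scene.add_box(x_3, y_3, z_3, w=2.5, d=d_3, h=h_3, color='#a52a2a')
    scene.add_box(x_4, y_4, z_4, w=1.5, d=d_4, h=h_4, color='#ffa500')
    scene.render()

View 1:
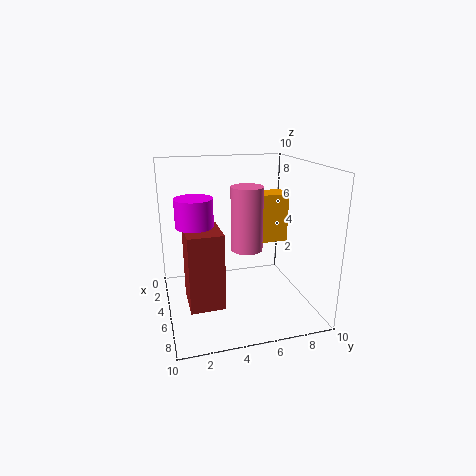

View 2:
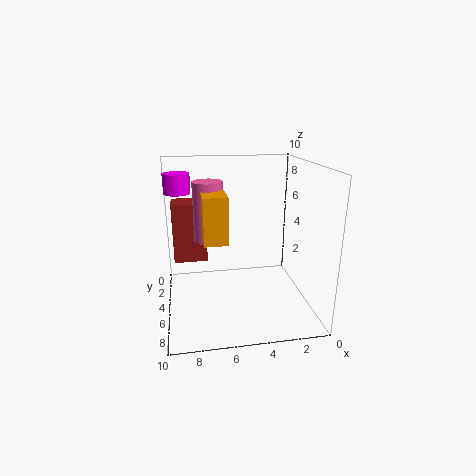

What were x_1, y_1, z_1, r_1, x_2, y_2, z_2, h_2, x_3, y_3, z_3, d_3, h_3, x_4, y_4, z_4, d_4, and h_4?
x_1 = 7, y_1 = 5, z_1 = 5, r_1 = 1, x_2 = 9, y_2 = 1.5, z_2 = 7.5, h_2 = 1.5, x_3 = 7, y_3 = 1, z_3 = 2.5, d_3 = 2, h_3 = 4.5, x_4 = 6, y_4 = 4.5, z_4 = 5.5, d_4 = 3, h_4 = 3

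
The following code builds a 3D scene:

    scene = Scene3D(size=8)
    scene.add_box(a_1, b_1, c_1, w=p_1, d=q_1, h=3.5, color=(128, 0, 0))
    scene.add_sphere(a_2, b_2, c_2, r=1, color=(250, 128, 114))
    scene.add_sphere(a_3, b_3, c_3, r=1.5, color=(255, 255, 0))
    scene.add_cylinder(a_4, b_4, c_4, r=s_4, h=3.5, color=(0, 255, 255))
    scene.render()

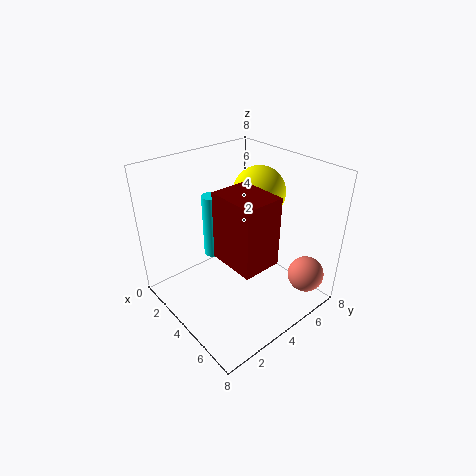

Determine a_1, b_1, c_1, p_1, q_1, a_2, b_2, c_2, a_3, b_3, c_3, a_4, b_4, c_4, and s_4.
a_1 = 4.5
b_1 = 2
c_1 = 4
p_1 = 2.5
q_1 = 2
a_2 = 7
b_2 = 6.5
c_2 = 2
a_3 = 3.5
b_3 = 6
c_3 = 6
a_4 = 3
b_4 = 3
c_4 = 3
s_4 = 0.5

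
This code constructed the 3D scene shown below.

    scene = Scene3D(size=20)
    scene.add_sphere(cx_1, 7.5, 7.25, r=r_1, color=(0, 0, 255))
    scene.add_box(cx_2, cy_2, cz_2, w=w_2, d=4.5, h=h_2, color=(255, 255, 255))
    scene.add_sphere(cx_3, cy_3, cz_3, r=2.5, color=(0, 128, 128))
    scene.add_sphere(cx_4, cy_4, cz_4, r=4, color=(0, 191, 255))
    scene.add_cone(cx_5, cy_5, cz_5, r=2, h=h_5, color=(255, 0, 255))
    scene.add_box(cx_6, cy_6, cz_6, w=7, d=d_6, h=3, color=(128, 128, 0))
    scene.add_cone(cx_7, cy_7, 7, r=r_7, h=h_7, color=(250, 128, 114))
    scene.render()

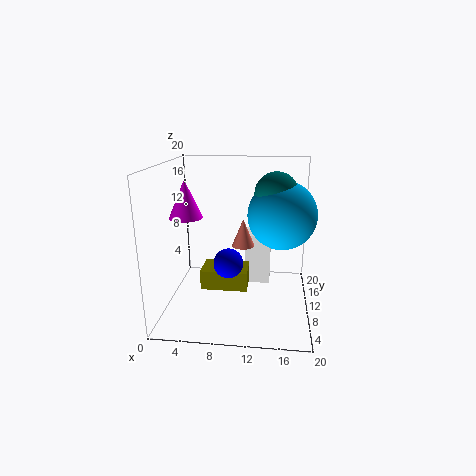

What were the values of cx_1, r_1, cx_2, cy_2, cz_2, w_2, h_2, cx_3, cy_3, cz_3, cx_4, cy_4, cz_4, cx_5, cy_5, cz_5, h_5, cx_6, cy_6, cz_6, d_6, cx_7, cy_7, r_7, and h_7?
cx_1 = 9, r_1 = 2, cx_2 = 10.5, cy_2 = 15, cz_2 = 0.5, w_2 = 4, h_2 = 8, cx_3 = 15, cy_3 = 4.75, cz_3 = 17.5, cx_4 = 15.75, cy_4 = 4.75, cz_4 = 15, cx_5 = 4.5, cy_5 = 4.25, cz_5 = 14.5, h_5 = 4.5, cx_6 = 4.25, cy_6 = 10.5, cz_6 = 1.25, d_6 = 4.5, cx_7 = 10.25, cy_7 = 14.75, r_7 = 1.75, h_7 = 4.25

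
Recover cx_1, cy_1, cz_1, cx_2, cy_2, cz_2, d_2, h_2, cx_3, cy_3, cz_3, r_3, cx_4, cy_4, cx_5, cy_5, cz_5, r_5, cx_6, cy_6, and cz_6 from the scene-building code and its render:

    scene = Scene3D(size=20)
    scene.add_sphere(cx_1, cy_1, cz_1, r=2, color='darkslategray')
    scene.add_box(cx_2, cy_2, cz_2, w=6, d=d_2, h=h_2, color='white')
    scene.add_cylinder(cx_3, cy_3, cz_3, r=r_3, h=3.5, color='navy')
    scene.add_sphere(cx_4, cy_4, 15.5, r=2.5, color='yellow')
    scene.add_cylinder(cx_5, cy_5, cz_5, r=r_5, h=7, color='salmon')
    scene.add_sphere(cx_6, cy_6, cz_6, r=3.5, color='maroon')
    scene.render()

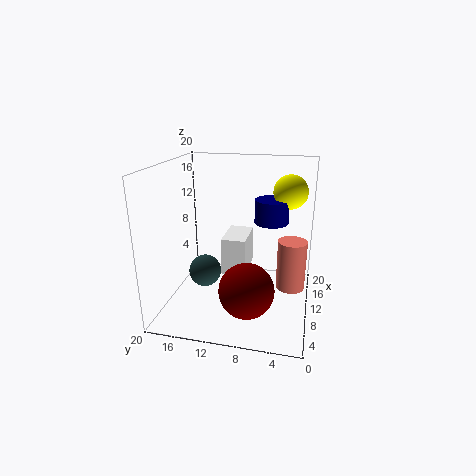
cx_1 = 4.5; cy_1 = 13; cz_1 = 7.5; cx_2 = 10; cy_2 = 9; cz_2 = 4; d_2 = 3.5; h_2 = 5.5; cx_3 = 14.5; cy_3 = 6; cz_3 = 11; r_3 = 2.5; cx_4 = 15.5; cy_4 = 3.5; cx_5 = 10.5; cy_5 = 2.5; cz_5 = 3; r_5 = 2; cx_6 = 4; cy_6 = 7.5; cz_6 = 5.5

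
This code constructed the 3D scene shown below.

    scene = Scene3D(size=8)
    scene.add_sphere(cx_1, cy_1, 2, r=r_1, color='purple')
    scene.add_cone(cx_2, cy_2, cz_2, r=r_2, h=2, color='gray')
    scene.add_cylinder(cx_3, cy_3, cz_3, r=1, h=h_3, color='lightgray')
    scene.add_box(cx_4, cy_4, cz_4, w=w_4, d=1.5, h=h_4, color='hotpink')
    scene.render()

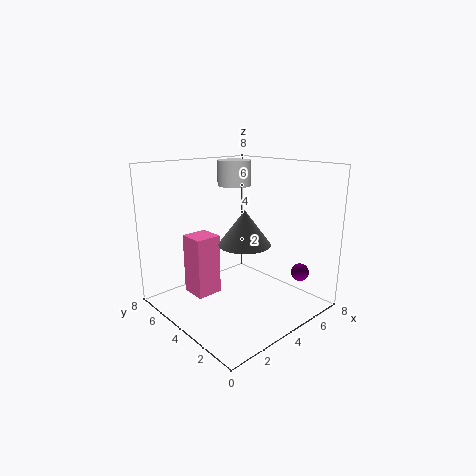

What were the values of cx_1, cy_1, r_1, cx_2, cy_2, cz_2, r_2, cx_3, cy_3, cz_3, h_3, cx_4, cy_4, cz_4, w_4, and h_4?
cx_1 = 6.5
cy_1 = 1.5
r_1 = 0.5
cx_2 = 4.5
cy_2 = 4
cz_2 = 3.5
r_2 = 1.5
cx_3 = 5.5
cy_3 = 6
cz_3 = 6.5
h_3 = 1.5
cx_4 = 2
cy_4 = 5
cz_4 = 0.5
w_4 = 1.5
h_4 = 3.5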